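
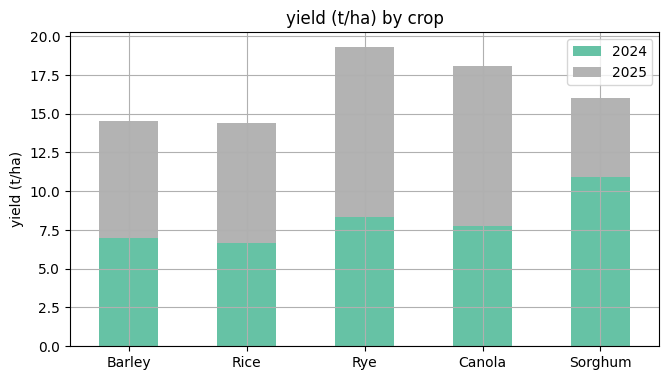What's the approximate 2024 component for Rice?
≈ 6

2024 top ≈ 6, bottom ≈ 0; segment ≈ 6.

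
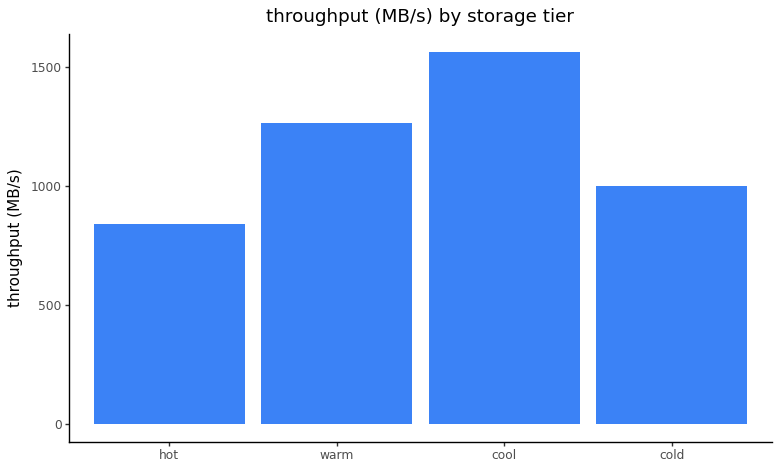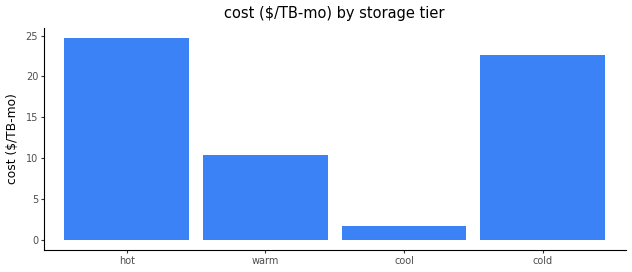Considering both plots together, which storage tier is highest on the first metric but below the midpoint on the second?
Chart 2 median cost ($/TB-mo) ≈ 15; below-median storage tiers: warm, cool. Among those, cool has the highest throughput (MB/s) (≈ 1600).

cool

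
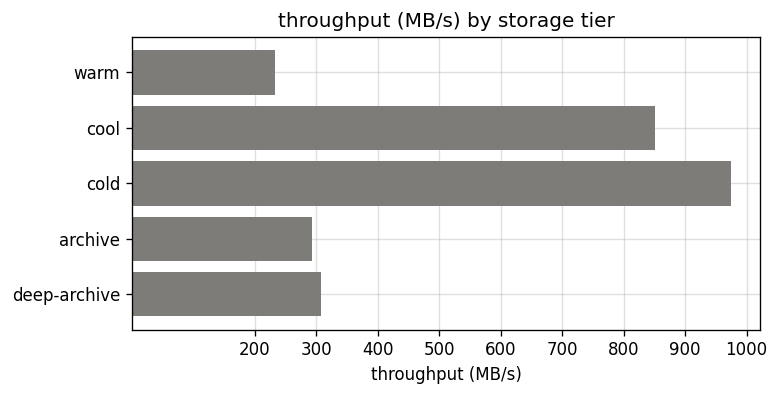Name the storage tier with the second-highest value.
Top 3: cold ≈ 1000, cool ≈ 900, deep-archive ≈ 300.

cool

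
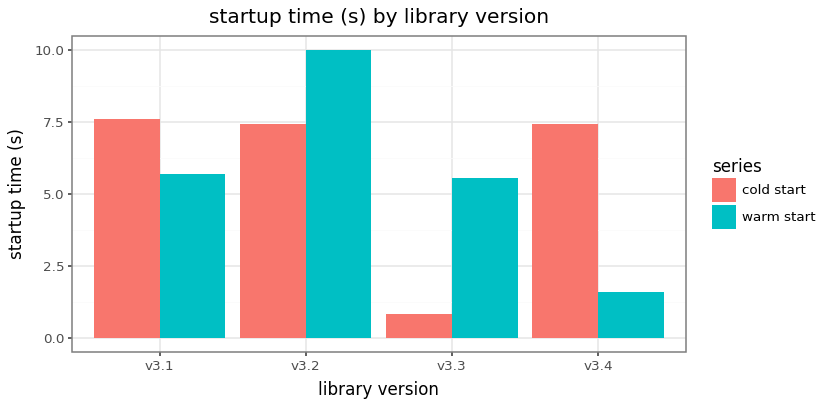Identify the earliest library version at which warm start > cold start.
v3.2

v3.1: warm start ≈ 6 vs cold start ≈ 8 (not yet); v3.2: warm start ≈ 10 vs cold start ≈ 7 (first crossover).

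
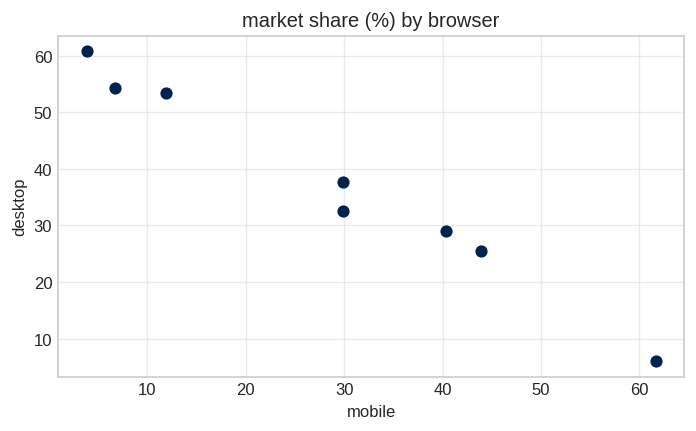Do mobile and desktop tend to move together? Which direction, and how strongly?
Points are negatively correlated; strong (|r| ≈ 1.0).

negative, strong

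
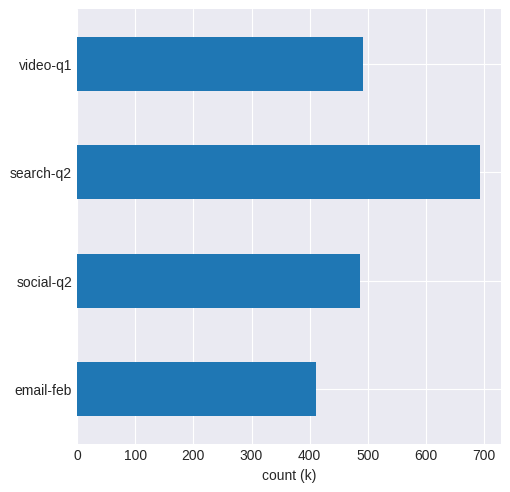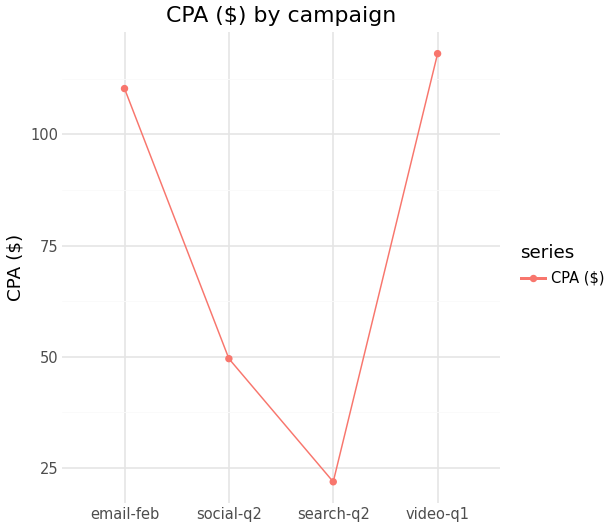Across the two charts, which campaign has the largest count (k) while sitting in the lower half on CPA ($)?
search-q2

Chart 2 median CPA ($) ≈ 80; below-median campaigns: social-q2, search-q2. Among those, search-q2 has the highest count (k) (≈ 700).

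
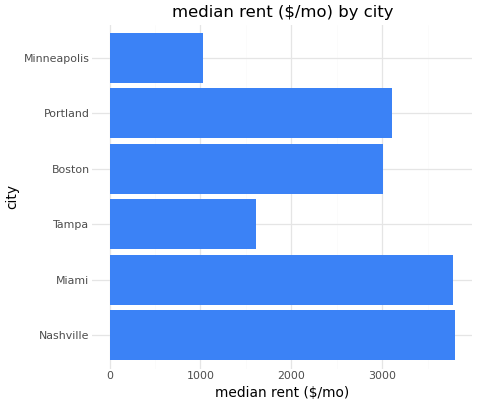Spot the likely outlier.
Minneapolis ≈ 1000; the rest sit between ≈ 1500 and ≈ 4000.

Minneapolis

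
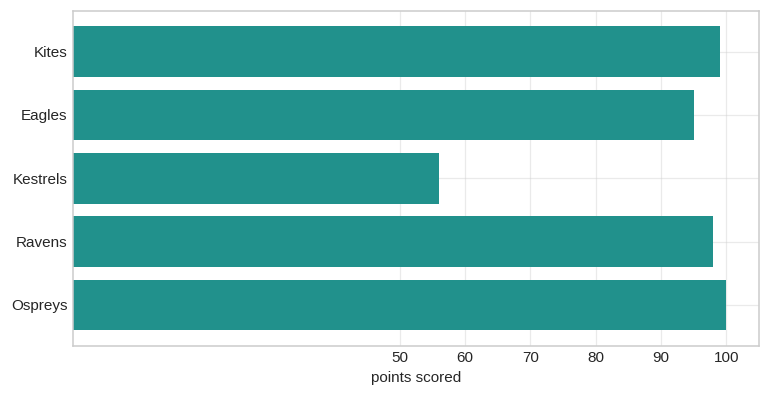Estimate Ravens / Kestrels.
Ravens ≈ 100, Kestrels ≈ 60; 100/60 ≈ 1.67.

≈ 1.67×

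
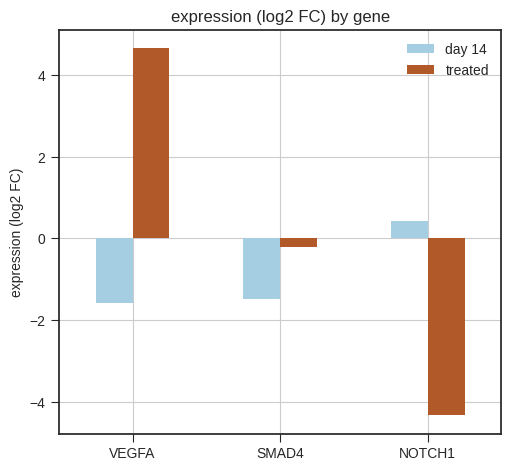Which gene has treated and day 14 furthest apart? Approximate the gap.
VEGFA, ≈ 7 log2 FC

VEGFA: treated ≈ 5, day 14 ≈ -2 → gap ≈ 7. Next-largest (NOTCH1) is only ≈ 4.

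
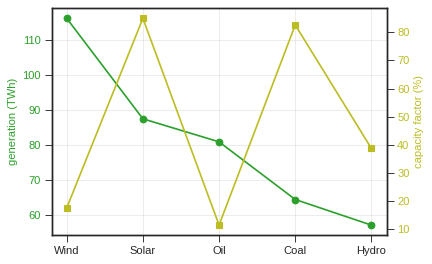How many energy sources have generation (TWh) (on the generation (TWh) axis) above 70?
Above 70: Wind, Solar, Oil.

3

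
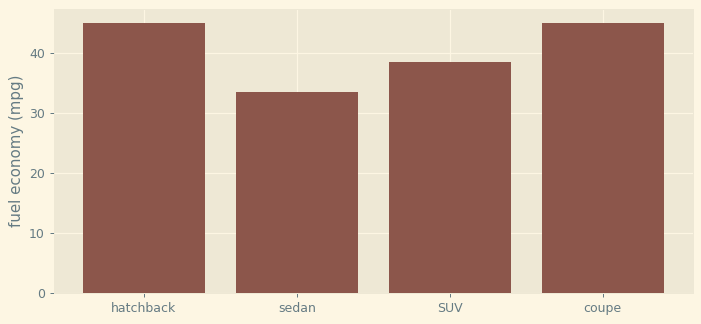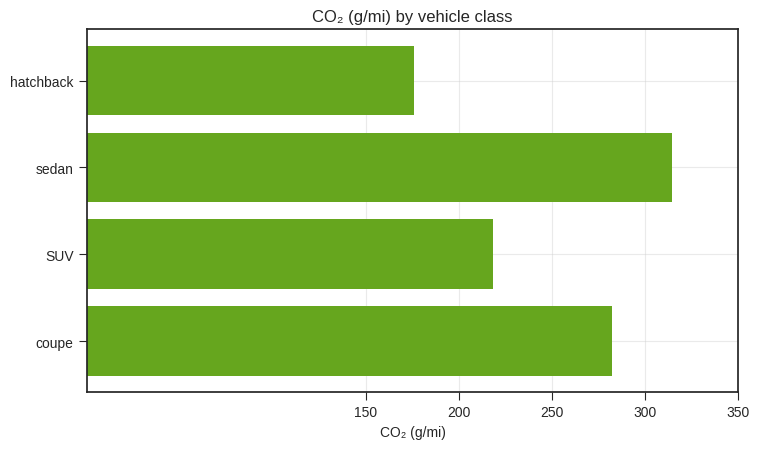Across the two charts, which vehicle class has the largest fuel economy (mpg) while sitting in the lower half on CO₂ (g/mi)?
Chart 2 median CO₂ (g/mi) ≈ 250; below-median vehicle classes: hatchback, SUV. Among those, hatchback has the highest fuel economy (mpg) (≈ 45).

hatchback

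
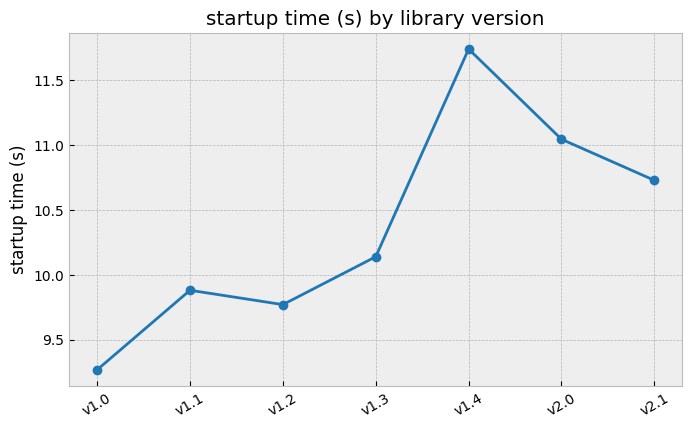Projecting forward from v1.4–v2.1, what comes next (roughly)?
≈ 10

Last three: 11.5, 11.0, 10.5 → slope ≈ -0.5/step → next ≈ 10.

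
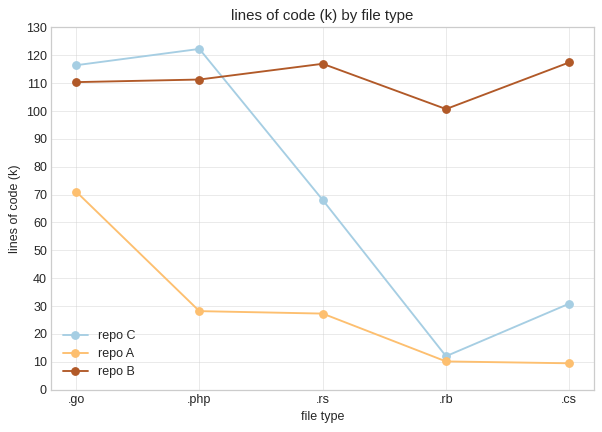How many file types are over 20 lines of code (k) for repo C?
Above 20: .go, .php, .rs, .cs.

4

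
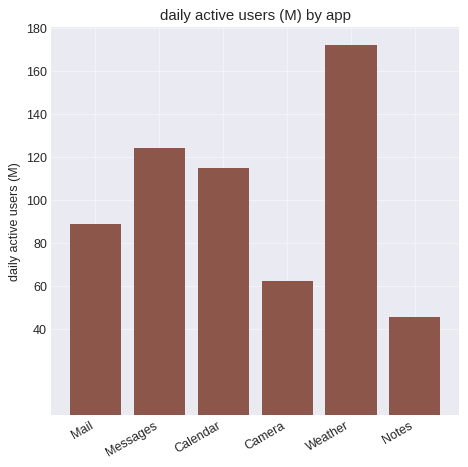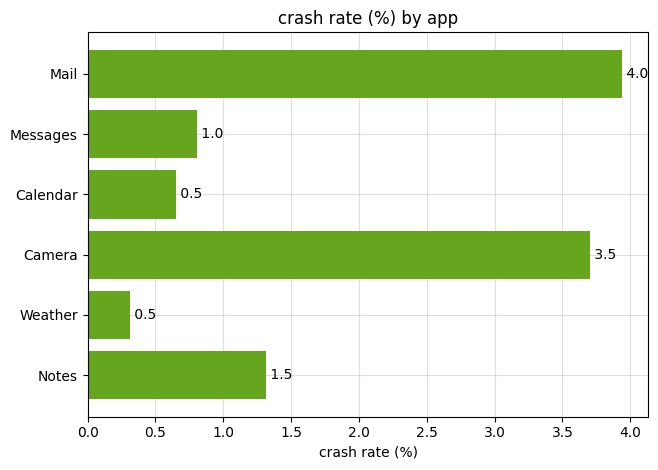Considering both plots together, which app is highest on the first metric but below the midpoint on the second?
Chart 2 median crash rate (%) ≈ 1; below-median apps: Messages, Calendar, Weather. Among those, Weather has the highest daily active users (M) (≈ 180).

Weather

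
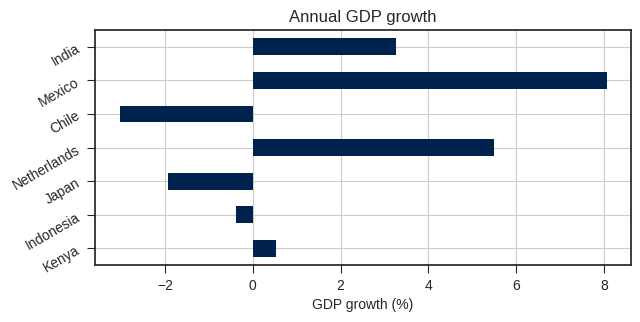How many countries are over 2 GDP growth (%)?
3

Above 2: Netherlands, Mexico, India.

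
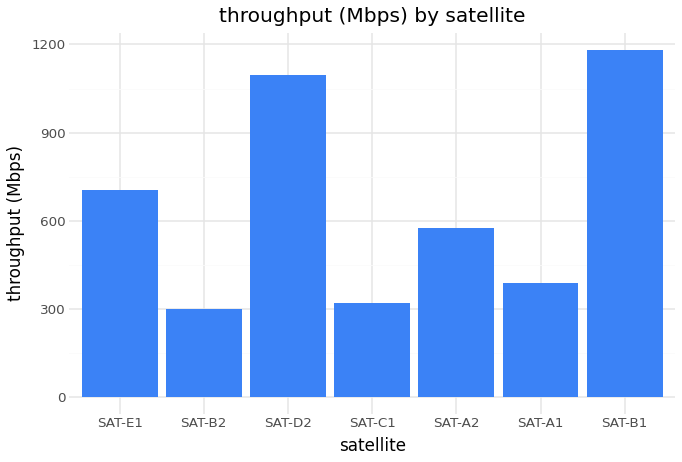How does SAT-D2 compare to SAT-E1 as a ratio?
≈ 1.57×

SAT-D2 ≈ 1100, SAT-E1 ≈ 700; 1100/700 ≈ 1.57.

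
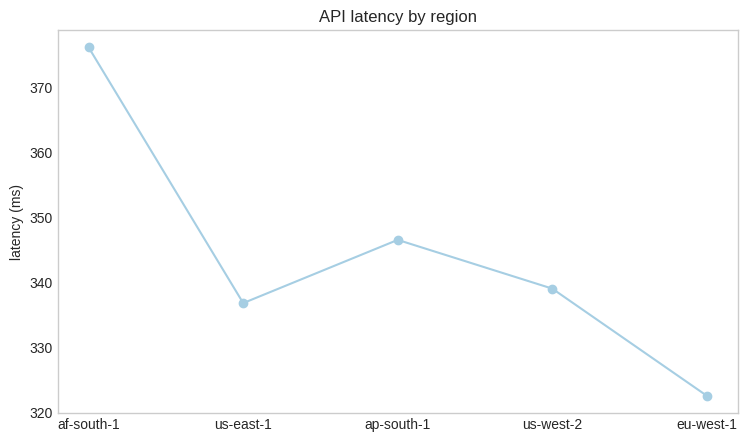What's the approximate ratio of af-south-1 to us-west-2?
af-south-1 ≈ 375, us-west-2 ≈ 340; 375/340 ≈ 1.1.

≈ 1.1×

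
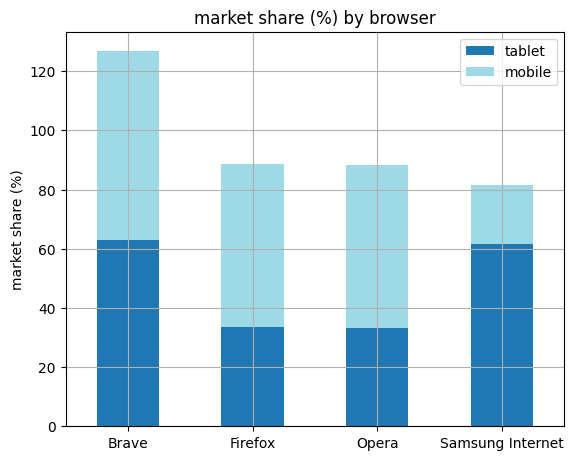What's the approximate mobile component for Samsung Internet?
mobile top ≈ 80, bottom ≈ 60; segment ≈ 20.

≈ 20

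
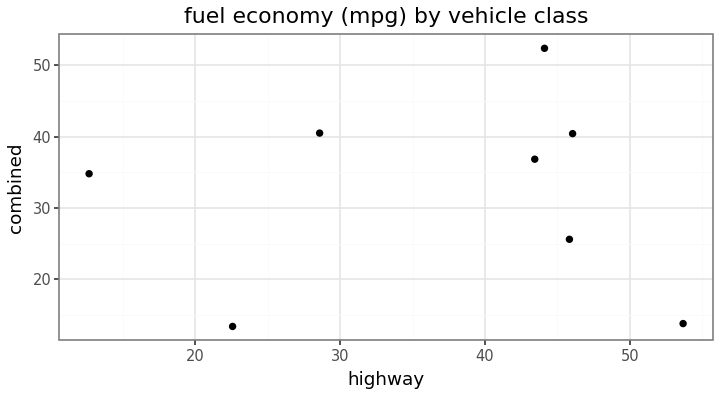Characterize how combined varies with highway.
no clear correlation

Points are roughly uncorrelated; weak (|r| ≈ 0.0).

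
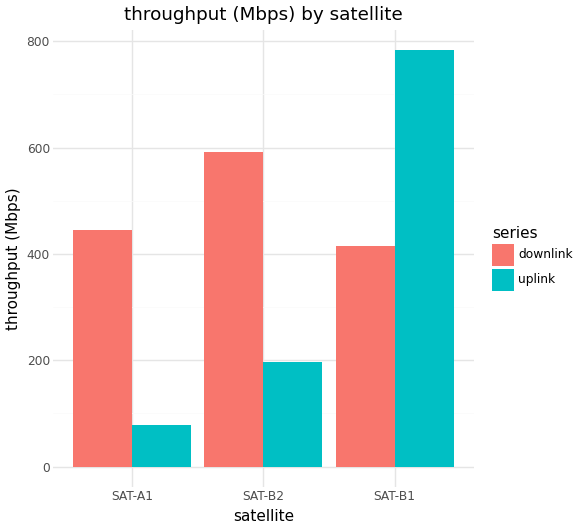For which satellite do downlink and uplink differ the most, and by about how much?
SAT-B2, ≈ 400 Mbps

SAT-B2: downlink ≈ 600, uplink ≈ 200 → gap ≈ 400. Next-largest (SAT-A1) is only ≈ 300.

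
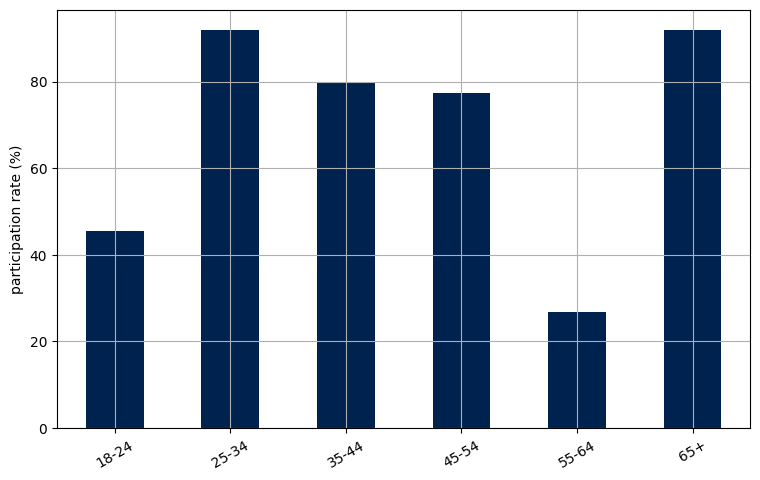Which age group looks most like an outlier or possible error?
55-64 ≈ 30; the rest sit between ≈ 50 and ≈ 90.

55-64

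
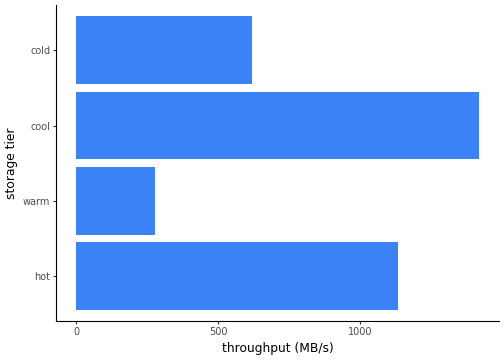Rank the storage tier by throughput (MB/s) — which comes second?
hot

Top 3: cool ≈ 1400, hot ≈ 1200, cold ≈ 600.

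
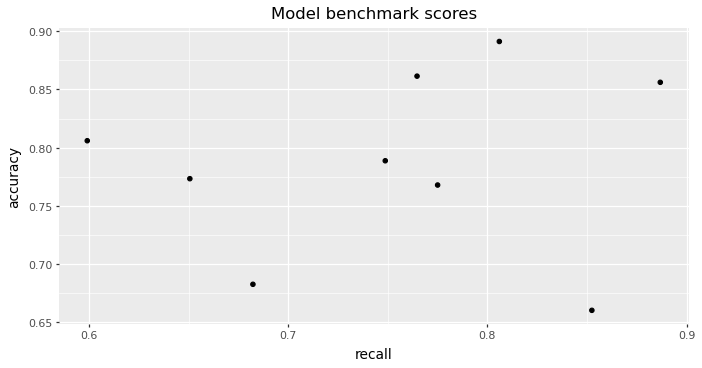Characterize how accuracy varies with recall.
no clear correlation

Points are roughly uncorrelated; weak (|r| ≈ 0.1).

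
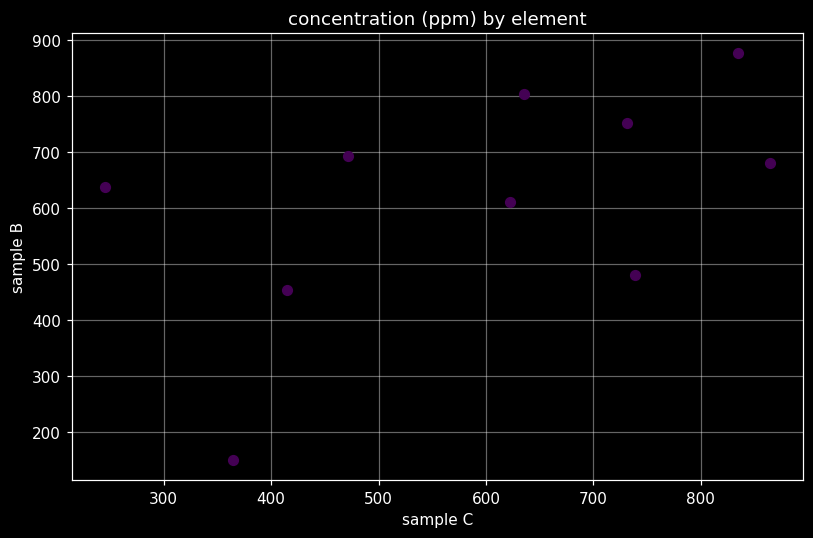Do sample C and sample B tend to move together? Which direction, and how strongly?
positive, moderate

Points are positively correlated; moderate (|r| ≈ 0.5).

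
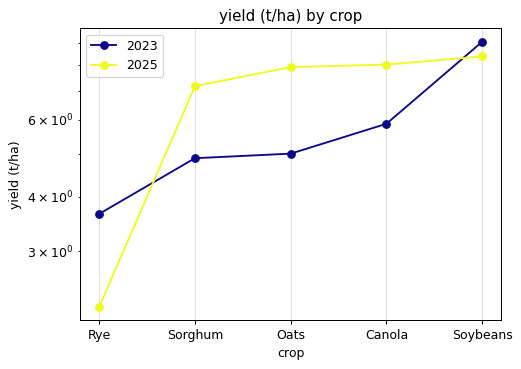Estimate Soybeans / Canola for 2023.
Soybeans ≈ 9, Canola ≈ 6; 9/6 ≈ 1.5.

≈ 1.5×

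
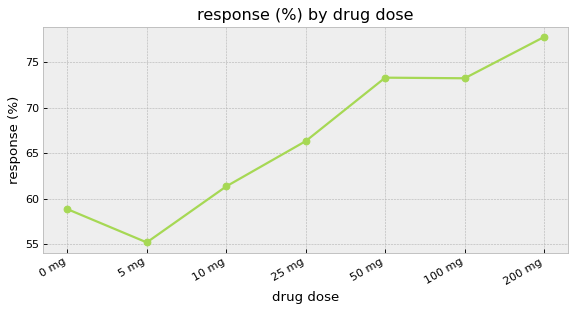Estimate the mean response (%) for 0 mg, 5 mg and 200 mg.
(58 + 56 + 78) / 3 ≈ 64.

≈ 64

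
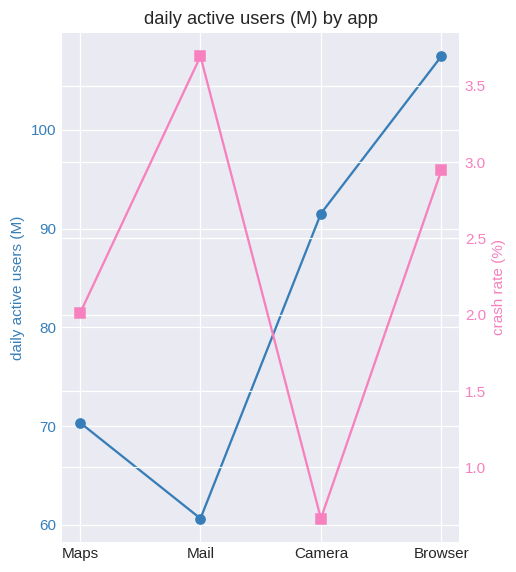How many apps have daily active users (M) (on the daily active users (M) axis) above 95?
1

Above 95: Browser.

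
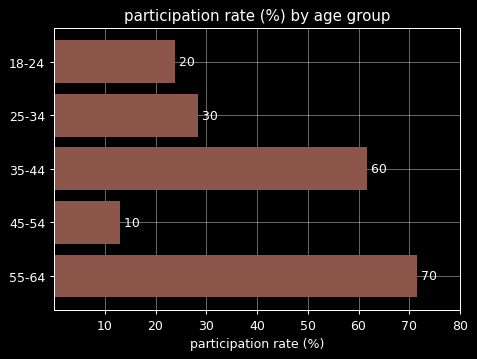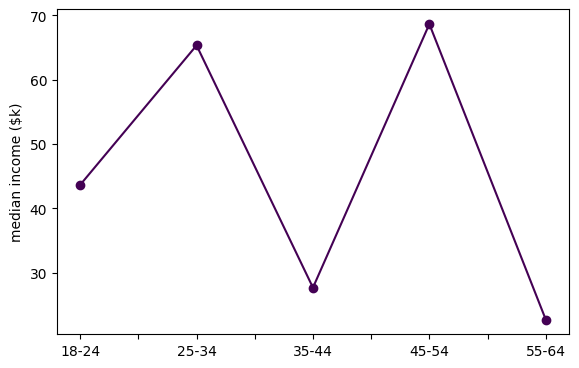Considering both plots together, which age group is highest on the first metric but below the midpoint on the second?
55-64

Chart 2 median median income ($k) ≈ 40; below-median age groups: 35-44, 55-64. Among those, 55-64 has the highest participation rate (%) (≈ 70).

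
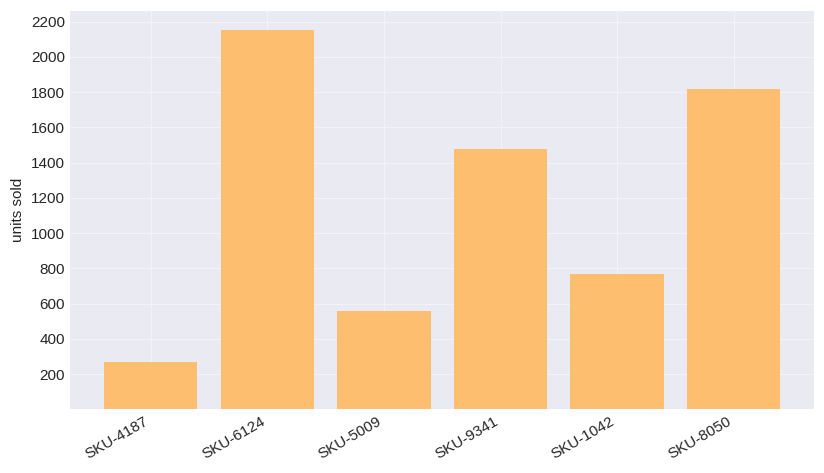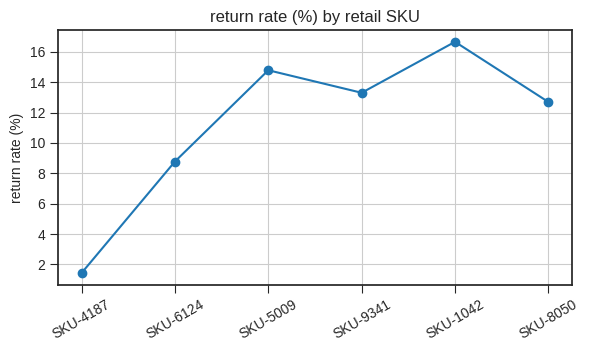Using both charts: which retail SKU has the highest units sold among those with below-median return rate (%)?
SKU-6124

Chart 2 median return rate (%) ≈ 14; below-median retail SKUs: SKU-4187, SKU-6124, SKU-8050. Among those, SKU-6124 has the highest units sold (≈ 2200).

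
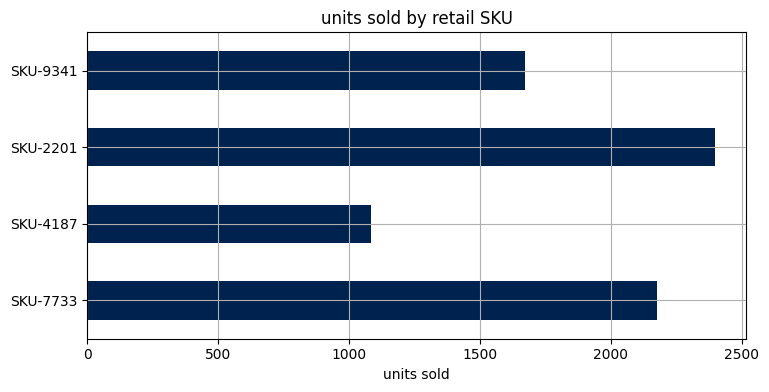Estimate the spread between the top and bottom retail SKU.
Max SKU-2201 ≈ 2400, min SKU-4187 ≈ 1000; range ≈ 1400.

≈ 1400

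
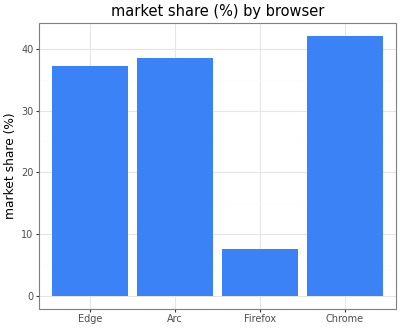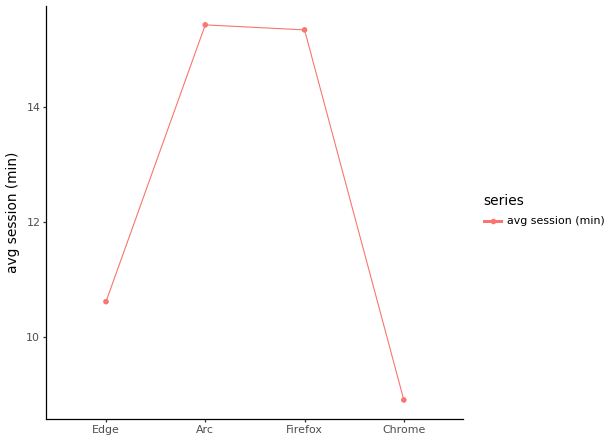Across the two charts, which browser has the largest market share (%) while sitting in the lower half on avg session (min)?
Chart 2 median avg session (min) ≈ 12; below-median browsers: Edge, Chrome. Among those, Chrome has the highest market share (%) (≈ 40).

Chrome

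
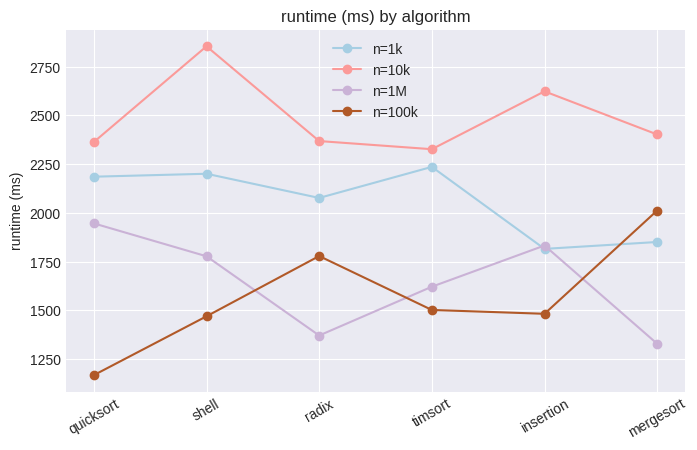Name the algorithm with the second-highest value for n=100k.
radix

Top 3 for n=100k: mergesort ≈ 2000, radix ≈ 1800, timsort ≈ 1600.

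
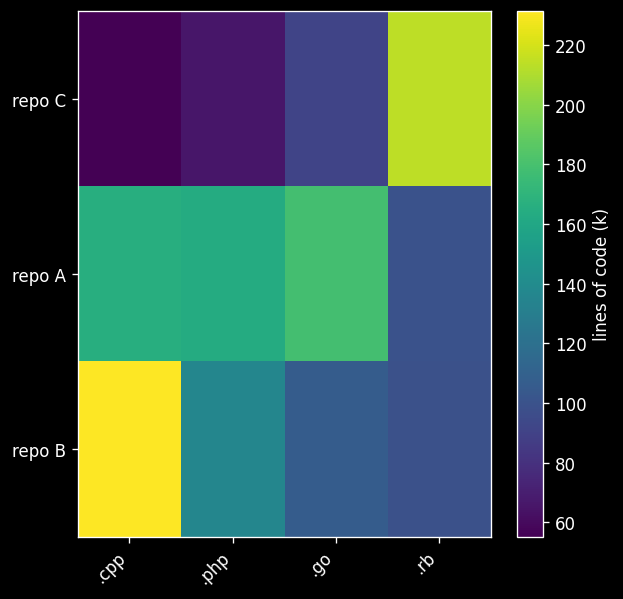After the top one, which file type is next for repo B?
Top 3 for repo B: .cpp ≈ 240, .php ≈ 140, .go ≈ 100.

.php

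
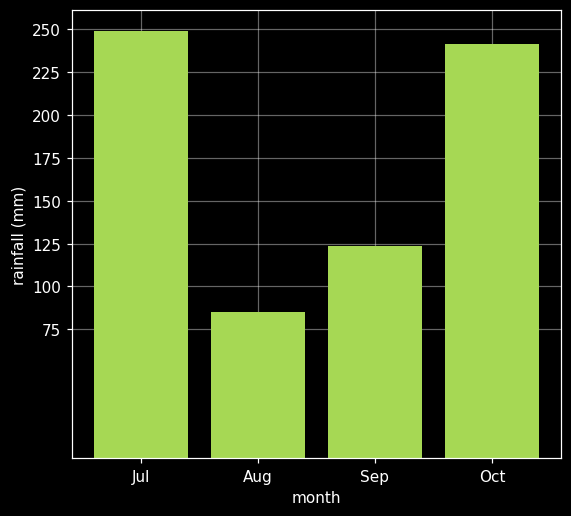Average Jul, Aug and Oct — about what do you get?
(250 + 75 + 250) / 3 ≈ 192.

≈ 192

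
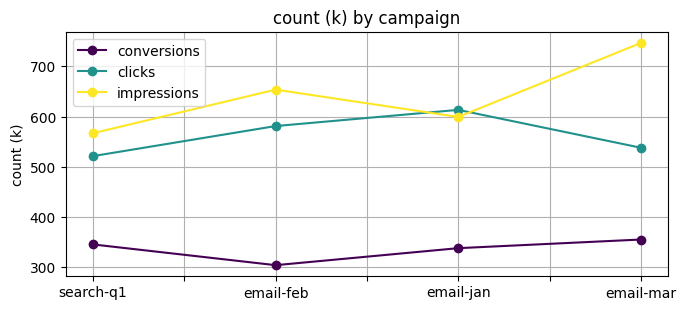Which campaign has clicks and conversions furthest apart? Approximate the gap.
email-feb: clicks ≈ 600, conversions ≈ 300 → gap ≈ 300. Next-largest (email-jan) is only ≈ 250.

email-feb, ≈ 300 k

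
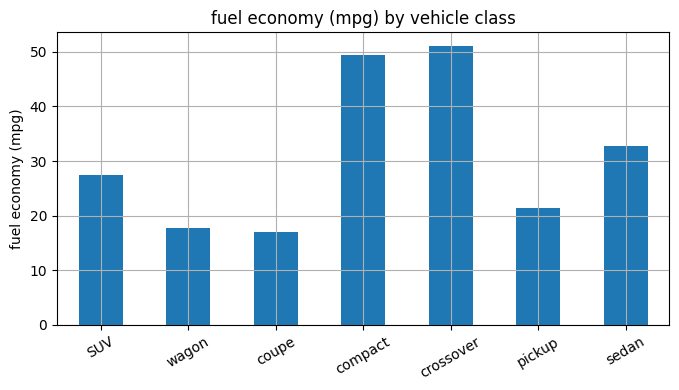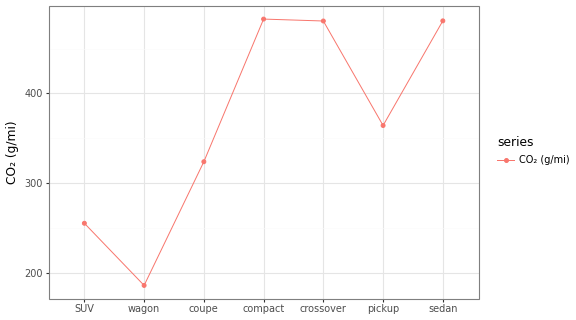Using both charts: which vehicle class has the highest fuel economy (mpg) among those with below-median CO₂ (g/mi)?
SUV

Chart 2 median CO₂ (g/mi) ≈ 350; below-median vehicle classes: SUV, wagon, coupe. Among those, SUV has the highest fuel economy (mpg) (≈ 25).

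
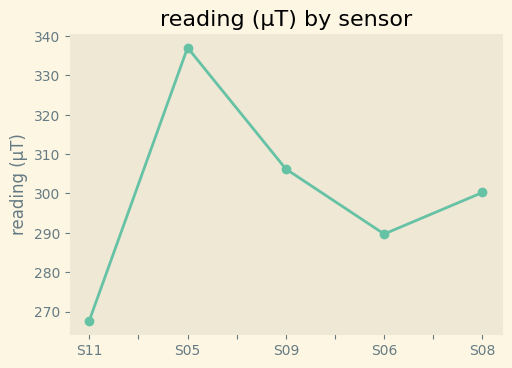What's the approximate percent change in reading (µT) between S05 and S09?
≈ -8.8%

S05 ≈ 340, S09 ≈ 310; (310 − 340) / 340 ≈ -8.8%.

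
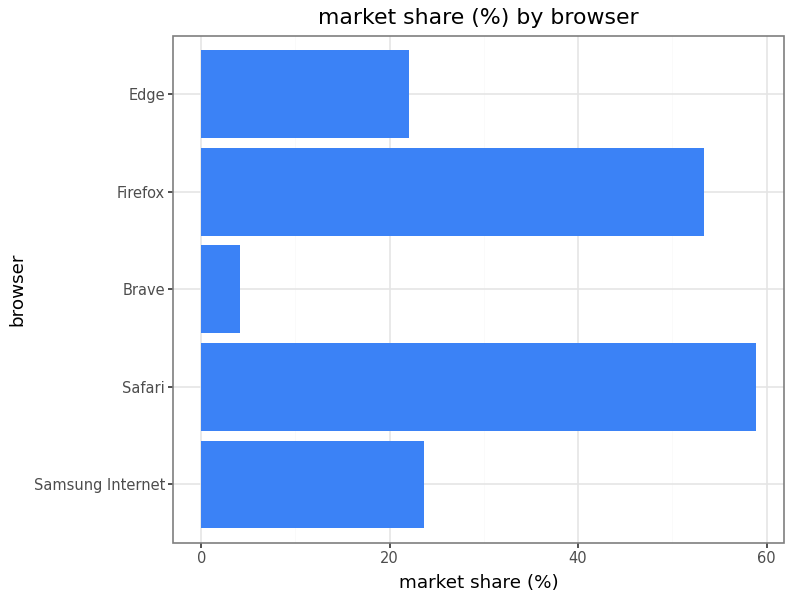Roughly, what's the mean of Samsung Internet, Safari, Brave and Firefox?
≈ 36

(25 + 60 + 5 + 55) / 4 ≈ 36.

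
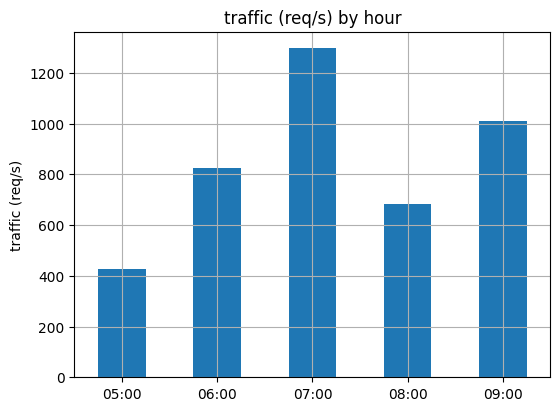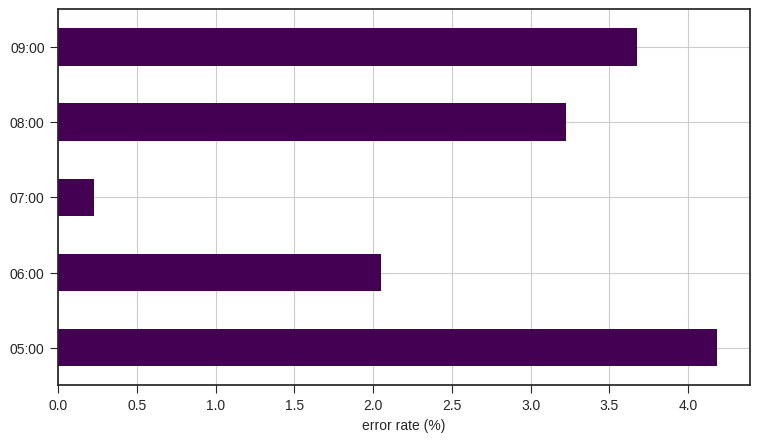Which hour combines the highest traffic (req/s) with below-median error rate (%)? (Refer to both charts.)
Chart 2 median error rate (%) ≈ 3; below-median hours: 06:00, 07:00. Among those, 07:00 has the highest traffic (req/s) (≈ 1200).

07:00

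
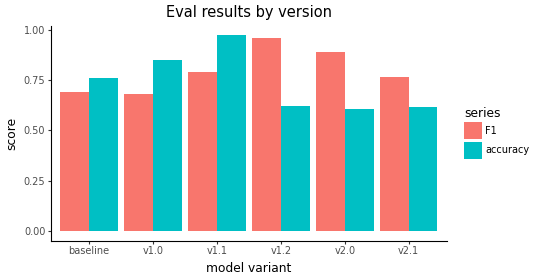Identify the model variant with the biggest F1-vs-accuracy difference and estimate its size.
v1.2: F1 ≈ 1.0, accuracy ≈ 0.6 → gap ≈ 0.4. Next-largest (v2.0) is only ≈ 0.3.

v1.2, ≈ 0.4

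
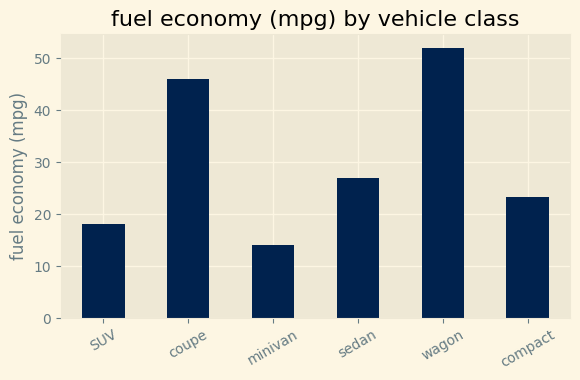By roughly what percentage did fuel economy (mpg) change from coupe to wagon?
coupe ≈ 45, wagon ≈ 50; (50 − 45) / 45 ≈ +11.1%.

≈ +11.1%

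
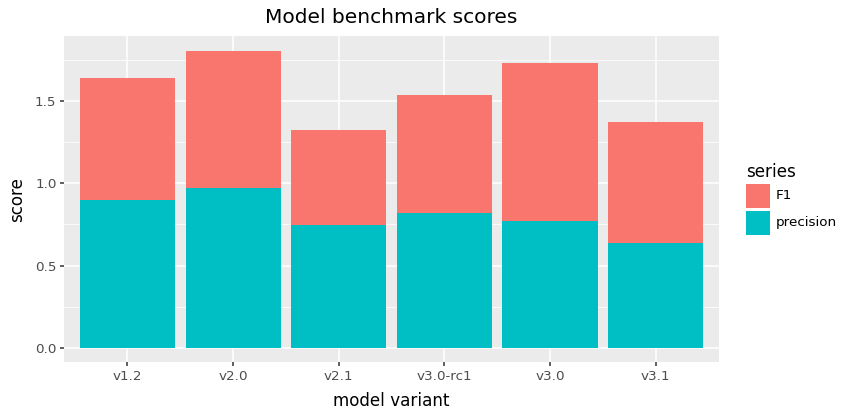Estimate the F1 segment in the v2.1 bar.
F1 top ≈ 1.4, bottom ≈ 0.8; segment ≈ 0.6.

≈ 0.6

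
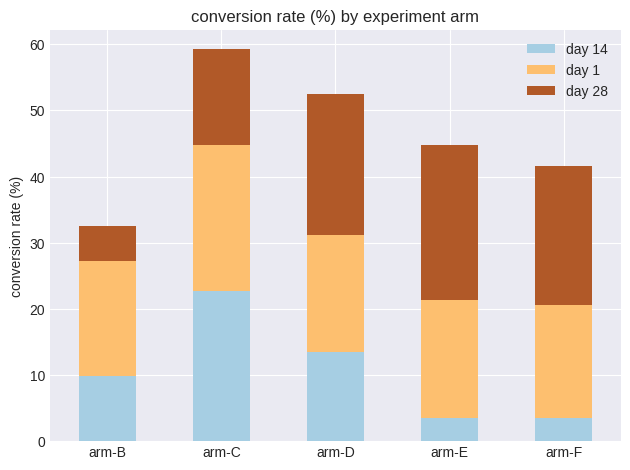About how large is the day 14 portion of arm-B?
day 14 top ≈ 10, bottom ≈ 0; segment ≈ 10.

≈ 10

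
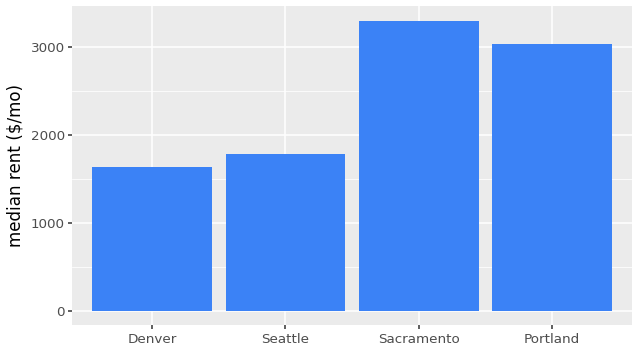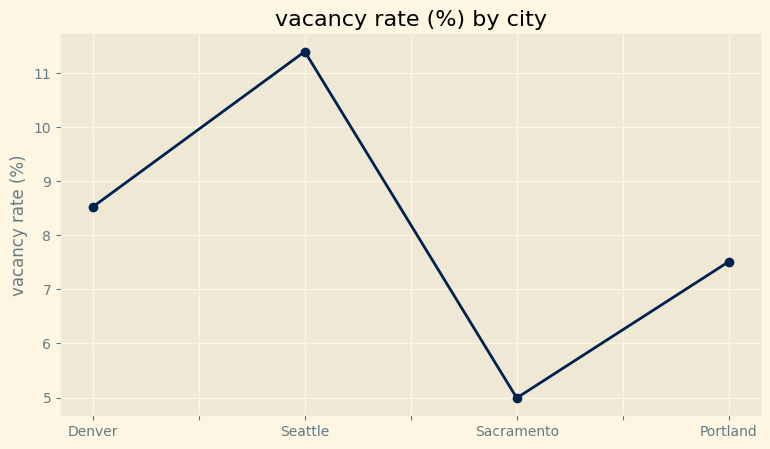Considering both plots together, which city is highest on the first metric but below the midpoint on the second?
Chart 2 median vacancy rate (%) ≈ 8; below-median cities: Sacramento, Portland. Among those, Sacramento has the highest median rent ($/mo) (≈ 3500).

Sacramento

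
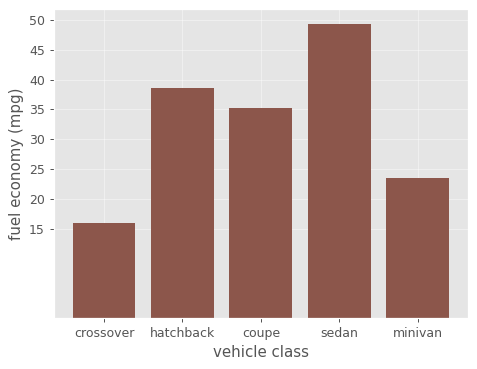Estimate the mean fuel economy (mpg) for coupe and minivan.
(35 + 25) / 2 ≈ 30.

≈ 30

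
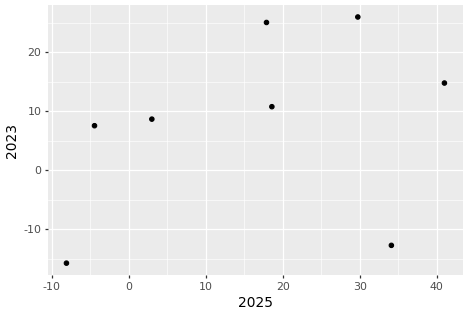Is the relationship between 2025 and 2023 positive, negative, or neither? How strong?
positive, weak

Points are positively correlated; weak (|r| ≈ 0.3).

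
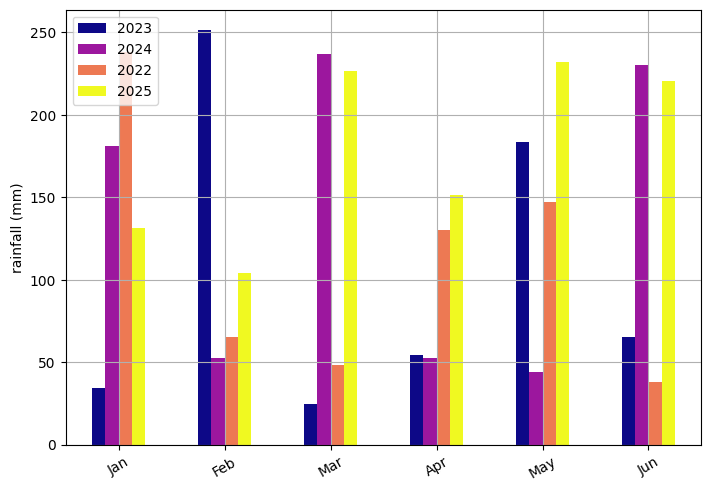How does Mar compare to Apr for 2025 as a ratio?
Mar ≈ 225, Apr ≈ 150; 225/150 ≈ 1.5.

≈ 1.5×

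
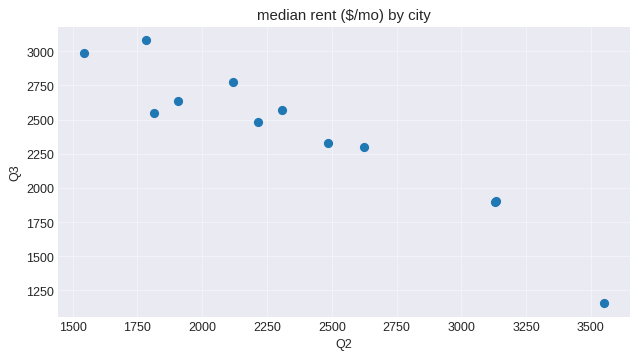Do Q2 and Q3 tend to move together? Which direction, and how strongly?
Points are negatively correlated; strong (|r| ≈ 0.9).

negative, strong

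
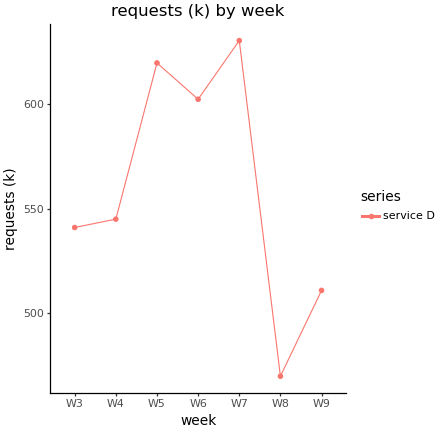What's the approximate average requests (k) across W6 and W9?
(600 + 520) / 2 ≈ 560.

≈ 560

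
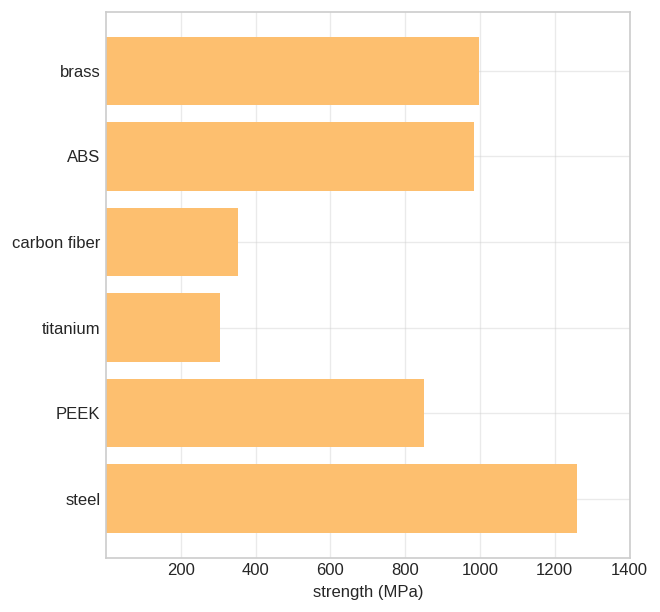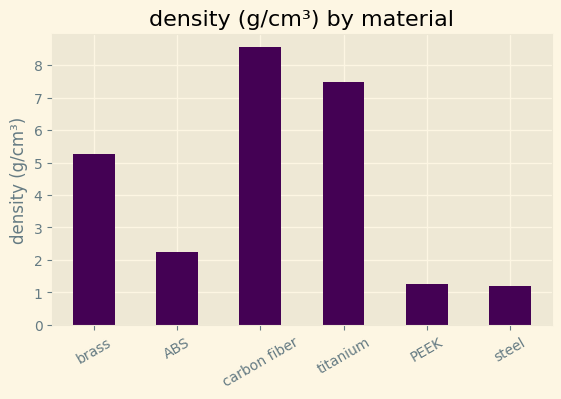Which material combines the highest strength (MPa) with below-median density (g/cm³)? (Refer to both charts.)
Chart 2 median density (g/cm³) ≈ 4; below-median materials: ABS, PEEK, steel. Among those, steel has the highest strength (MPa) (≈ 1200).

steel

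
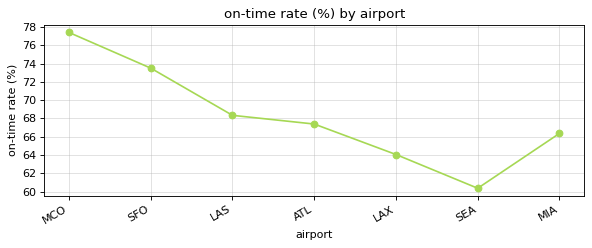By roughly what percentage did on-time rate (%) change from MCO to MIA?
≈ -15.4%

MCO ≈ 78, MIA ≈ 66; (66 − 78) / 78 ≈ -15.4%.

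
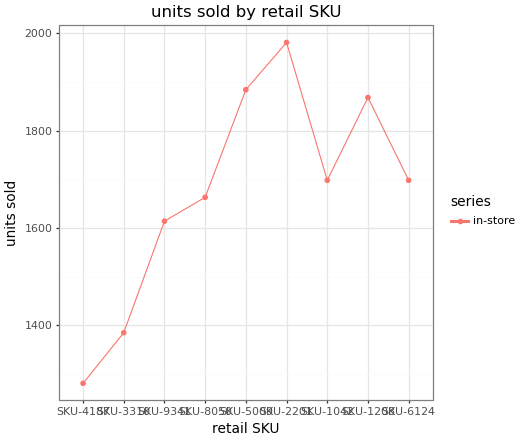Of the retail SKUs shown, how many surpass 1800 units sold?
3

Above 1800: SKU-5009, SKU-2201, SKU-1208.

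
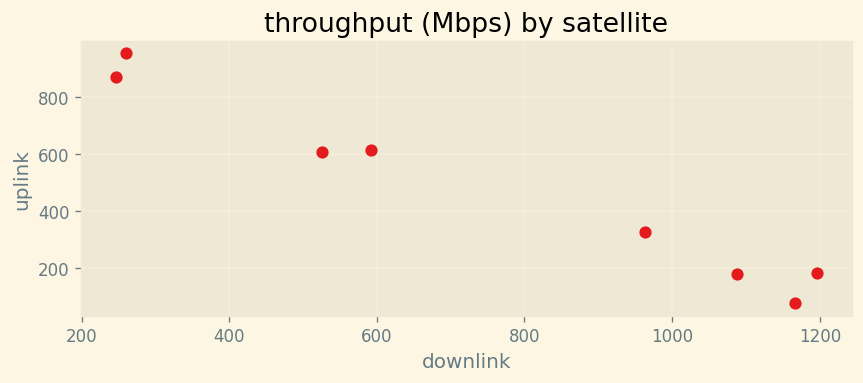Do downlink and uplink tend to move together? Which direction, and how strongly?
negative, strong

Points are negatively correlated; strong (|r| ≈ 1.0).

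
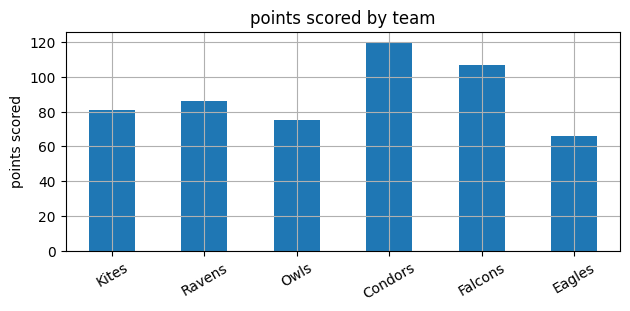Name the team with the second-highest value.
Top 3: Condors ≈ 120, Falcons ≈ 110, Ravens ≈ 90.

Falcons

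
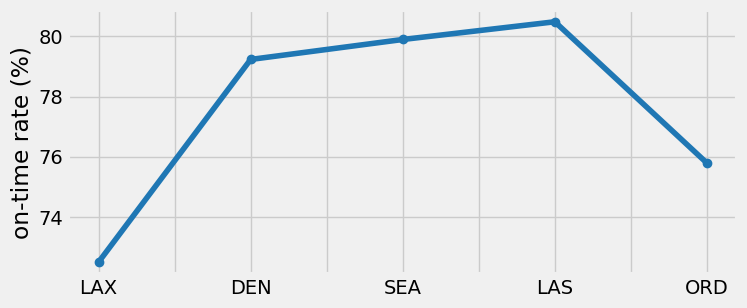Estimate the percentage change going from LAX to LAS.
LAX ≈ 72, LAS ≈ 80; (80 − 72) / 72 ≈ +11.1%.

≈ +11.1%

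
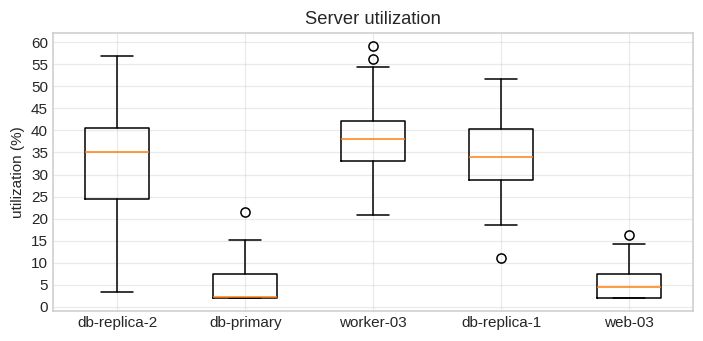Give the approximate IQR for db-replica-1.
Q3 ≈ 40, Q1 ≈ 30; IQR ≈ 10.

≈ 10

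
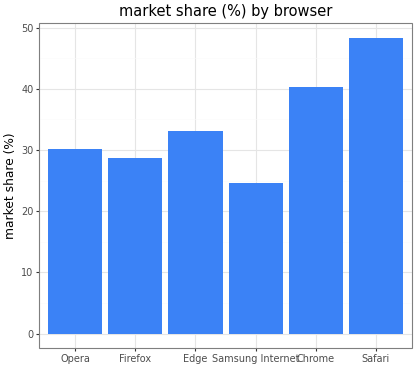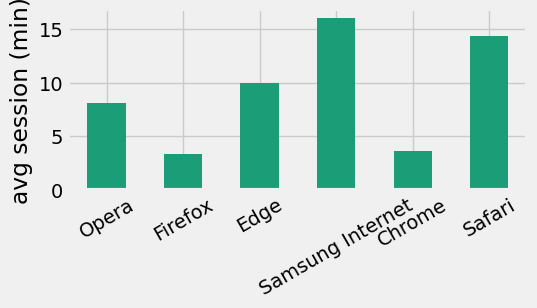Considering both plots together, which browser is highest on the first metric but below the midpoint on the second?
Chrome

Chart 2 median avg session (min) ≈ 10; below-median browsers: Opera, Firefox, Chrome. Among those, Chrome has the highest market share (%) (≈ 40).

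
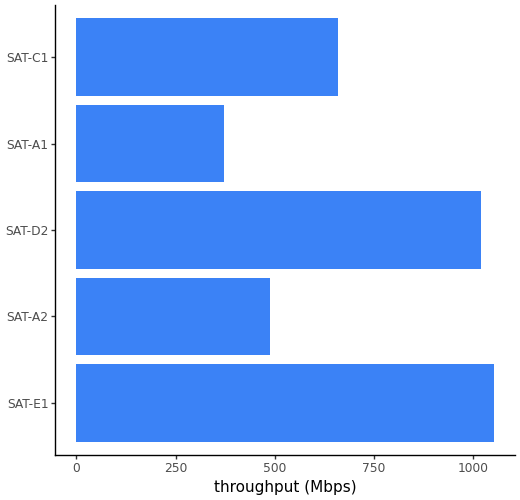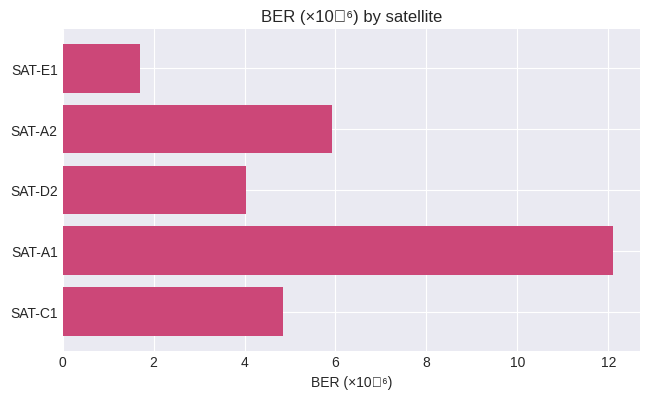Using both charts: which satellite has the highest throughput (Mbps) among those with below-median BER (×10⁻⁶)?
SAT-E1

Chart 2 median BER (×10⁻⁶) ≈ 4; below-median satellites: SAT-E1, SAT-D2. Among those, SAT-E1 has the highest throughput (Mbps) (≈ 1100).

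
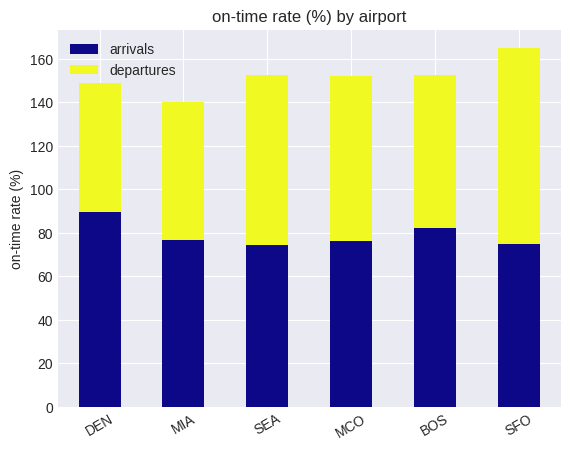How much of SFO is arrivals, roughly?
arrivals top ≈ 80, bottom ≈ 0; segment ≈ 80.

≈ 80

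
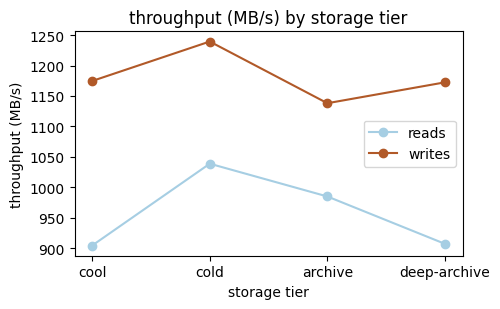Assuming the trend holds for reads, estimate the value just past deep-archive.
Last three: 1050, 1000, 900 → slope ≈ -75/step → next ≈ 825.

≈ 825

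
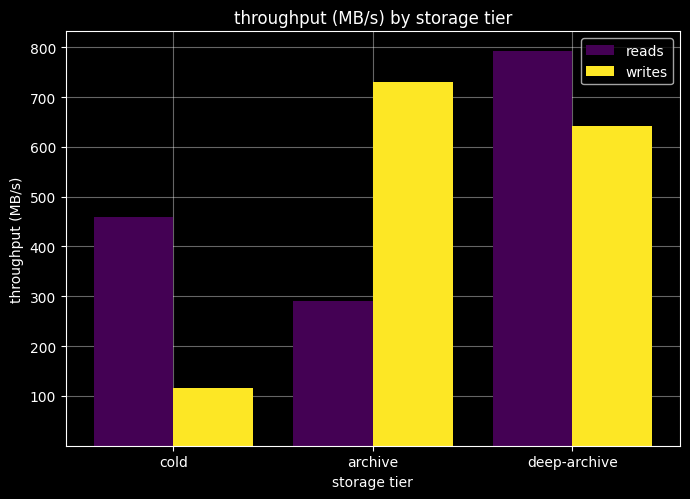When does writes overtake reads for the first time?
cold: writes ≈ 100 vs reads ≈ 500 (not yet); archive: writes ≈ 700 vs reads ≈ 300 (first crossover).

archive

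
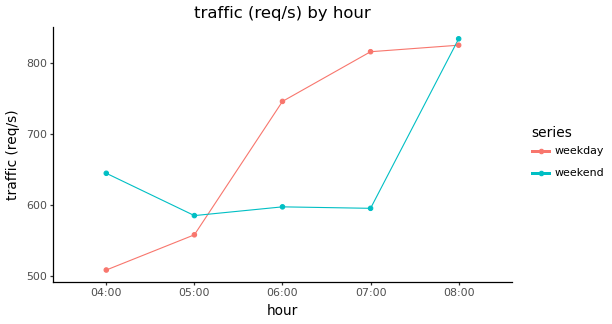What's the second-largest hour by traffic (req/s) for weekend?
04:00

Top 3 for weekend: 08:00 ≈ 850, 04:00 ≈ 650, 06:00 ≈ 600.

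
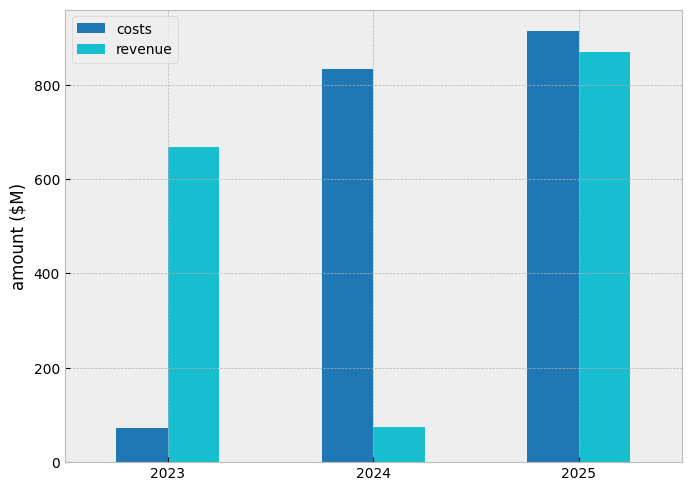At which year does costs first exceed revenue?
2023: costs ≈ 100 vs revenue ≈ 700 (not yet); 2024: costs ≈ 800 vs revenue ≈ 100 (first crossover).

2024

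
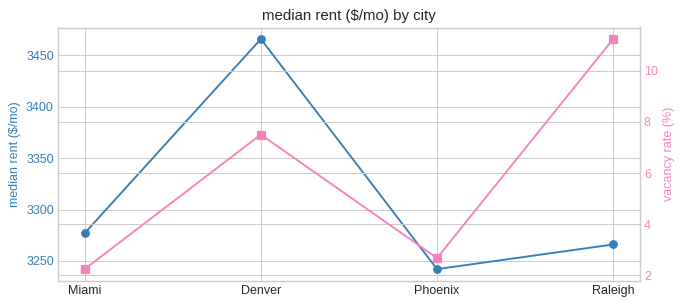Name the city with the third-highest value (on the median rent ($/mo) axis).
Raleigh

Top 4 (on the median rent ($/mo) axis): Denver ≈ 3460, Miami ≈ 3280, Raleigh ≈ 3260, Phoenix ≈ 3240.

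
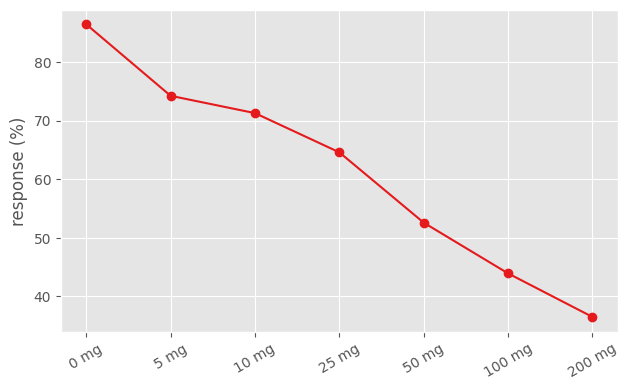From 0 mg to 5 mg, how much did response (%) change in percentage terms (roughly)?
0 mg ≈ 85, 5 mg ≈ 75; (75 − 85) / 85 ≈ -11.8%.

≈ -11.8%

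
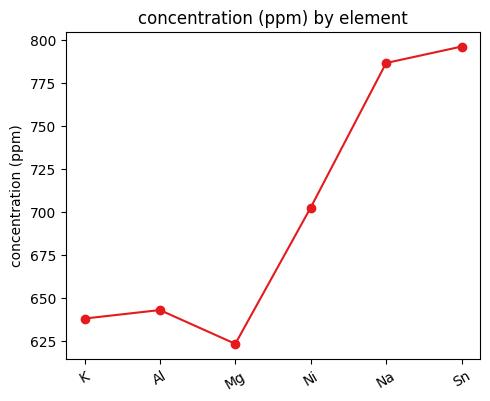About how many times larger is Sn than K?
Sn ≈ 800, K ≈ 640; 800/640 ≈ 1.25.

≈ 1.25×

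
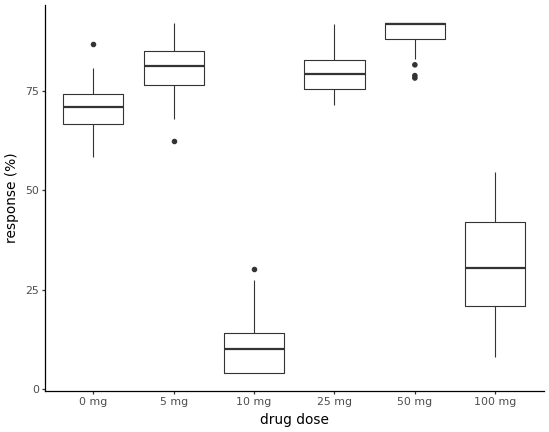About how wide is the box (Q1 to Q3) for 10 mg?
Q3 ≈ 10, Q1 ≈ 0; IQR ≈ 10.

≈ 10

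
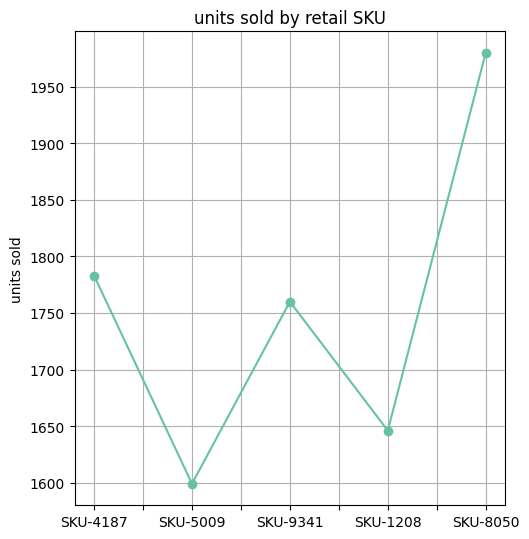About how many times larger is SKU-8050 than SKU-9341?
≈ 1.14×

SKU-8050 ≈ 2000, SKU-9341 ≈ 1750; 2000/1750 ≈ 1.14.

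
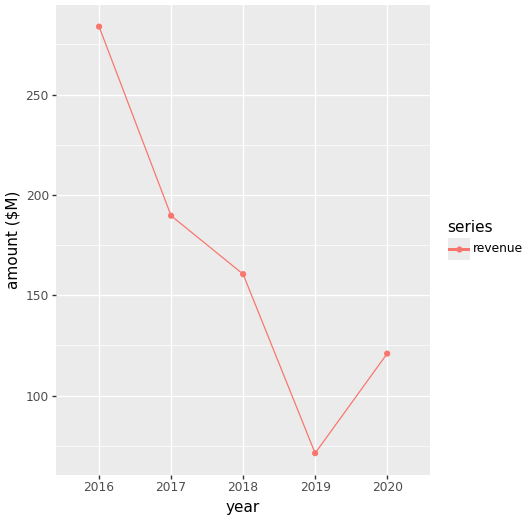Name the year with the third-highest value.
Top 4: 2016 ≈ 280, 2017 ≈ 180, 2018 ≈ 160, 2020 ≈ 120.

2018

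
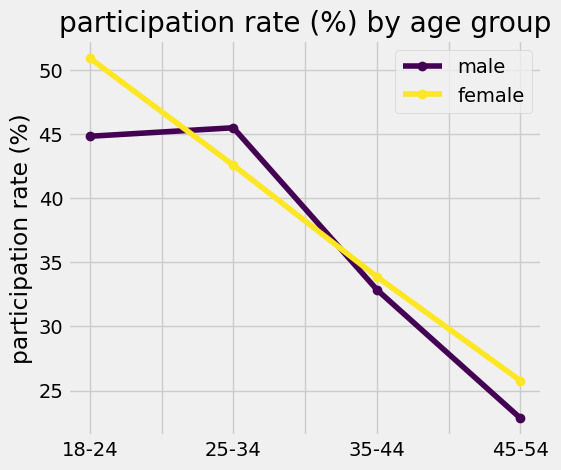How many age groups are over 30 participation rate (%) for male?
Above 30: 18-24, 25-34, 35-44.

3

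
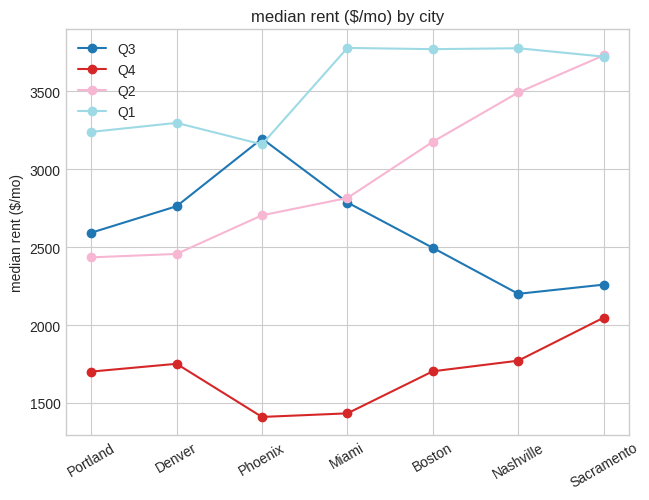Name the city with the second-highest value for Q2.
Top 3 for Q2: Sacramento ≈ 3800, Nashville ≈ 3400, Boston ≈ 3200.

Nashville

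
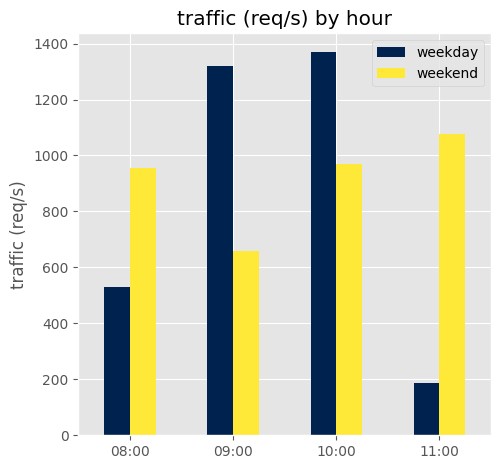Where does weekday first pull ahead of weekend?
08:00: weekday ≈ 600 vs weekend ≈ 1000 (not yet); 09:00: weekday ≈ 1400 vs weekend ≈ 600 (first crossover).

09:00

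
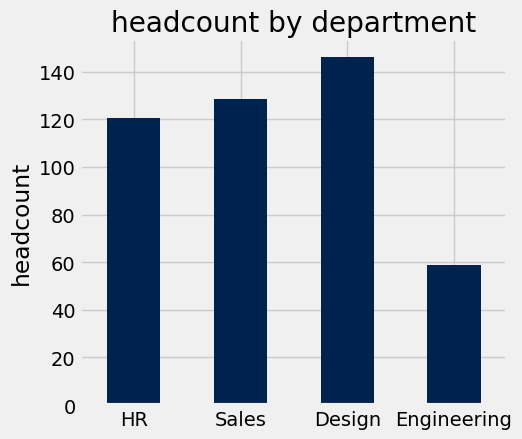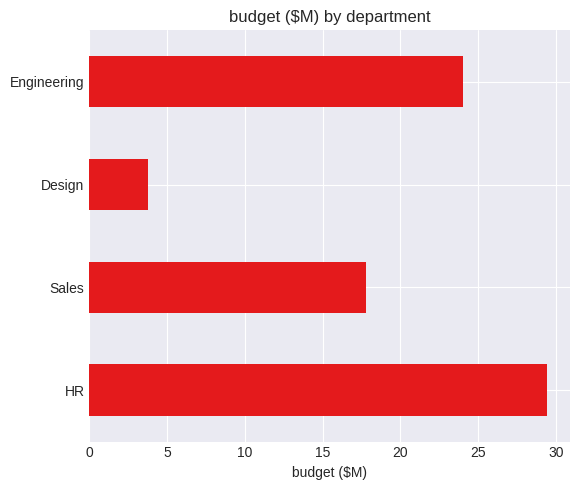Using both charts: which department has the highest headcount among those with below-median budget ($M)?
Design

Chart 2 median budget ($M) ≈ 20; below-median departments: Sales, Design. Among those, Design has the highest headcount (≈ 140).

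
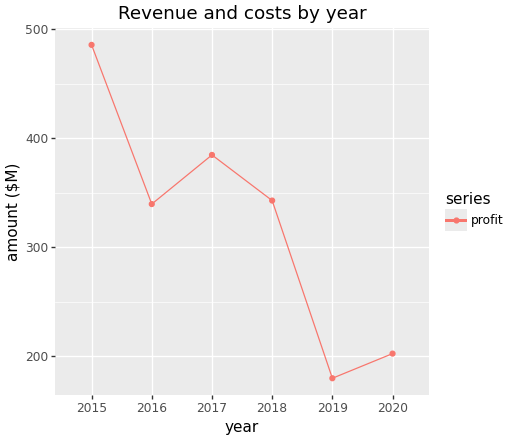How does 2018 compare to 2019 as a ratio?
2018 ≈ 350, 2019 ≈ 200; 350/200 ≈ 1.75.

≈ 1.75×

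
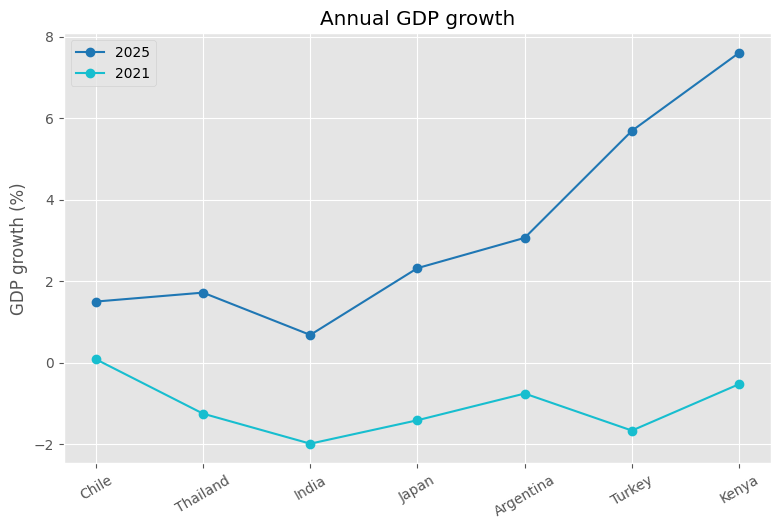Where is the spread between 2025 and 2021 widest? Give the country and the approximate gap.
Kenya: 2025 ≈ 8, 2021 ≈ -1 → gap ≈ 9. Next-largest (Turkey) is only ≈ 8.

Kenya, ≈ 9 %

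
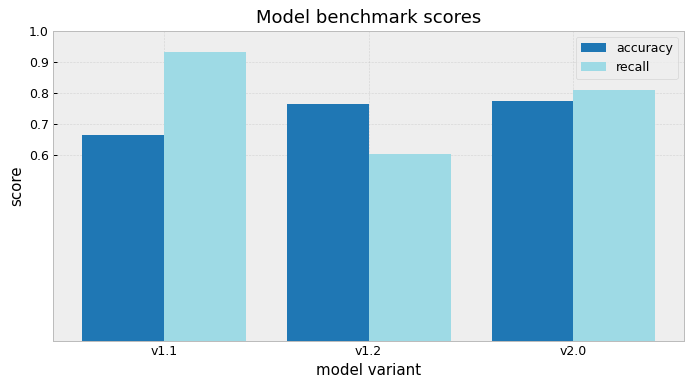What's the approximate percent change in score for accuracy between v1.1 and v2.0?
≈ +14.3%

v1.1 ≈ 0.7, v2.0 ≈ 0.8; (0.8 − 0.7) / 0.7 ≈ +14.3%.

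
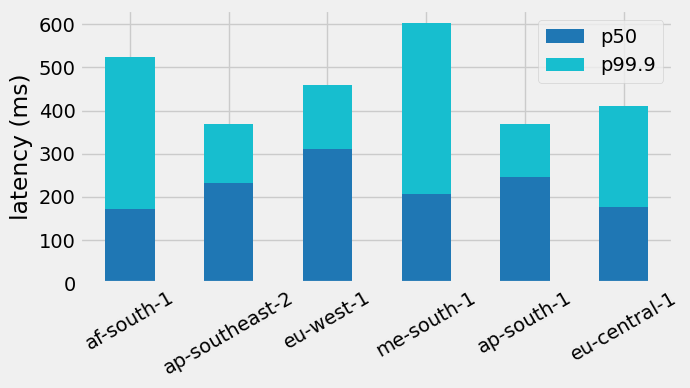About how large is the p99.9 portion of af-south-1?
p99.9 top ≈ 500, bottom ≈ 200; segment ≈ 300.

≈ 300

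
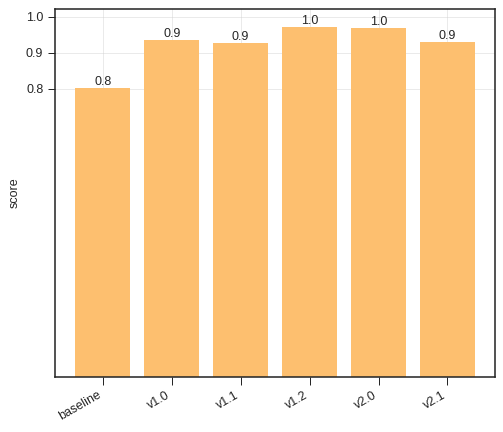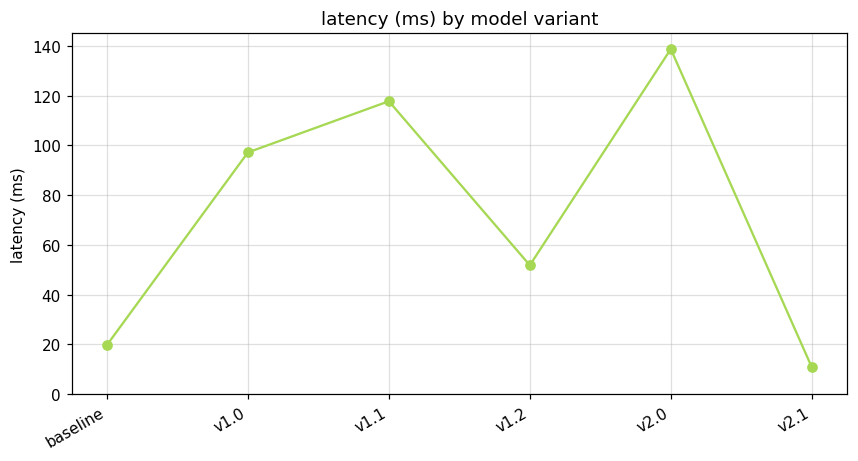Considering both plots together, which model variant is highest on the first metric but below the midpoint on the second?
Chart 2 median latency (ms) ≈ 80; below-median model variants: baseline, v1.2, v2.1. Among those, v1.2 has the highest score (≈ 1).

v1.2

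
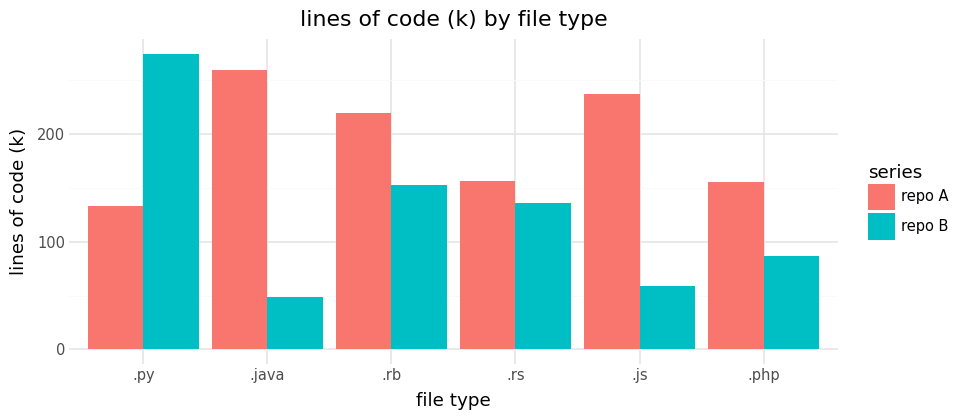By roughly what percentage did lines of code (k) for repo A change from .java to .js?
≈ -10%

.java ≈ 250, .js ≈ 225; (225 − 250) / 250 ≈ -10%.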